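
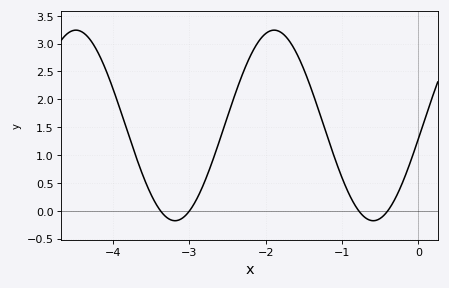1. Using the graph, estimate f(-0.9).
0.277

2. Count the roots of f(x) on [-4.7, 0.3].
4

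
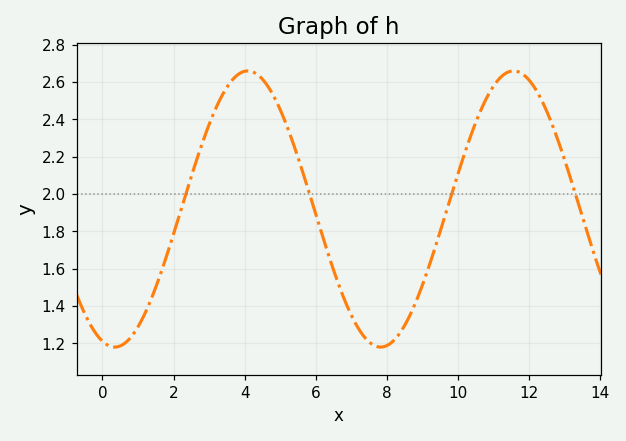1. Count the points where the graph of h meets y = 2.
4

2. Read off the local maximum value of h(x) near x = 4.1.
2.66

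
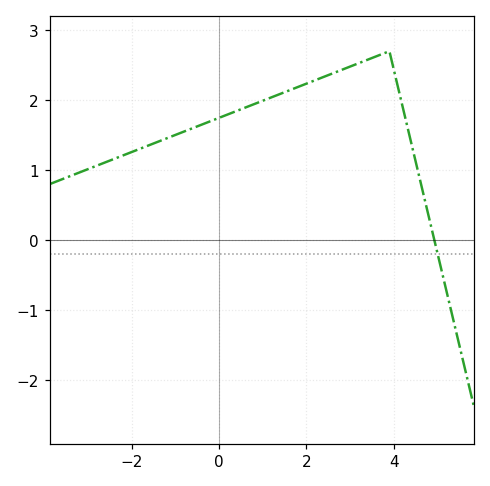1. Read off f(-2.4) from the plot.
1.2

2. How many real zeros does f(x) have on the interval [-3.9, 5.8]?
1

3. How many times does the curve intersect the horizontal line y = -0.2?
1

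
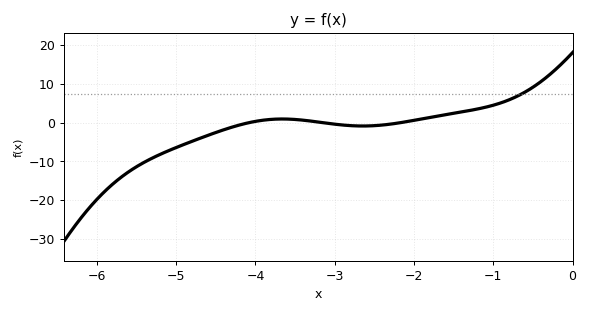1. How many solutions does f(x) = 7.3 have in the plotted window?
1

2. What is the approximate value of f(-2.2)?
-0.116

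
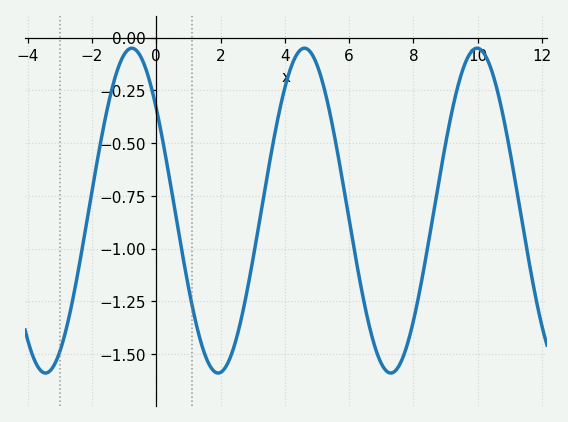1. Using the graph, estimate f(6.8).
-1.46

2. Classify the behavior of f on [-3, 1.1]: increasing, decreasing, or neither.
neither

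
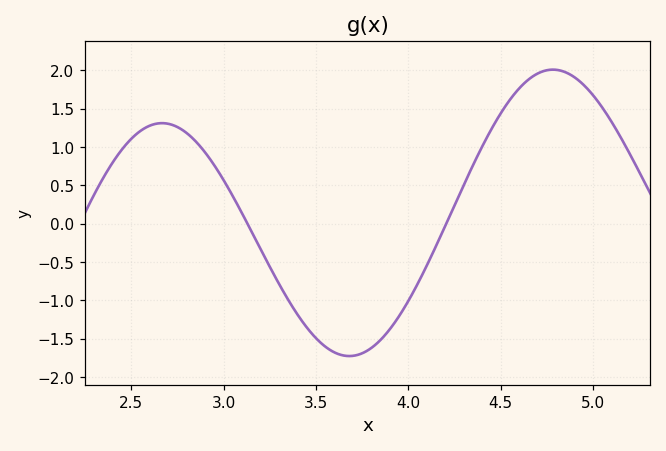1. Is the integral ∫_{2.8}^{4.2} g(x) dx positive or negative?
negative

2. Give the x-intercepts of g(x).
3.15, 4.2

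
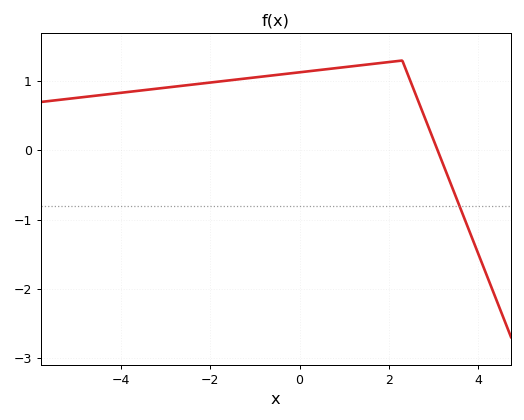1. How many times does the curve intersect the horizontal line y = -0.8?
1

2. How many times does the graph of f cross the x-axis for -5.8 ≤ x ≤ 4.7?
1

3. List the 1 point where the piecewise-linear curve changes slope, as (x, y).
(2.3, 1.3)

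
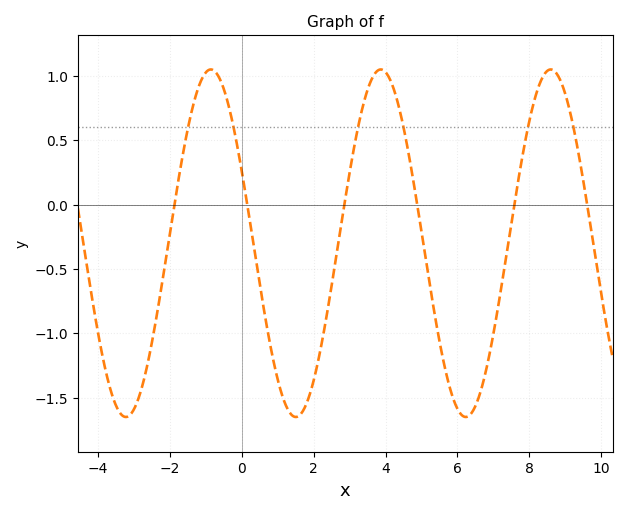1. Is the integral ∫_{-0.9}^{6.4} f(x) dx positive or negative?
negative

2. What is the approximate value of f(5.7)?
-1.33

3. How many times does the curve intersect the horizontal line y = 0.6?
6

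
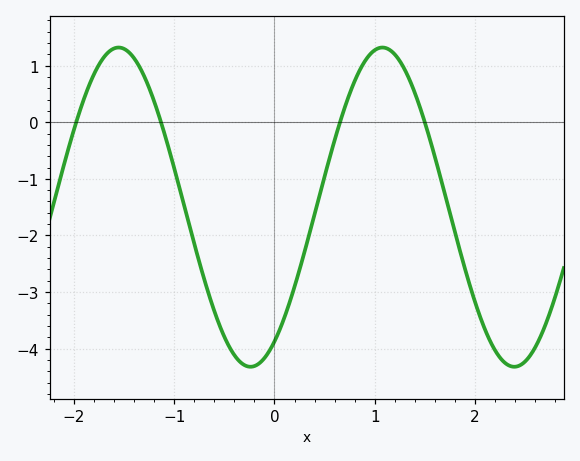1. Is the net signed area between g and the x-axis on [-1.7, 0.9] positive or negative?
negative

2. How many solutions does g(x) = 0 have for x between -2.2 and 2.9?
4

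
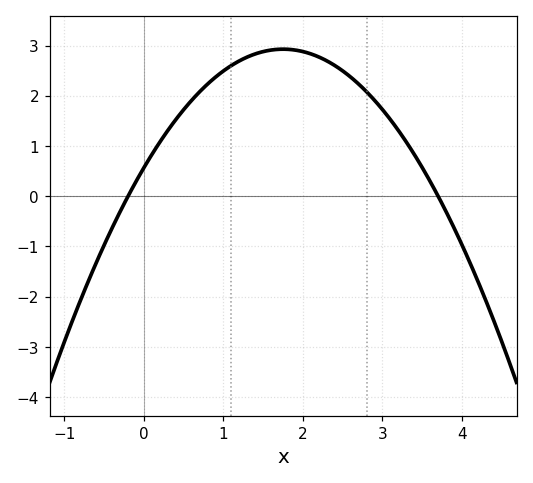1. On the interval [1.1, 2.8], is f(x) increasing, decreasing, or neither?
neither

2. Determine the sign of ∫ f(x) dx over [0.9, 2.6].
positive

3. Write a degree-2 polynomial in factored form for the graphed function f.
y = -0.77(x + 0.2)(x - 3.7)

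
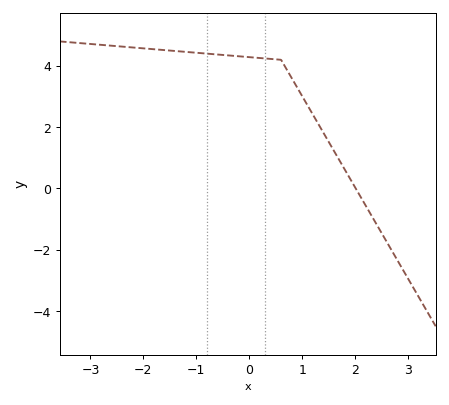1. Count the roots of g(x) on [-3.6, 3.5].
1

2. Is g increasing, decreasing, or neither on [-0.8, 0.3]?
decreasing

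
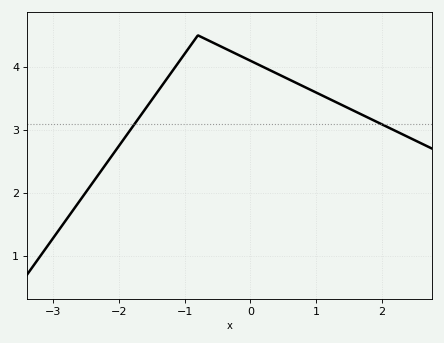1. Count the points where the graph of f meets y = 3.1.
2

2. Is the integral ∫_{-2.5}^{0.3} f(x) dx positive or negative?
positive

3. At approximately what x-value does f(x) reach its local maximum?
-0.801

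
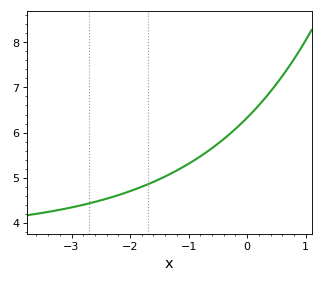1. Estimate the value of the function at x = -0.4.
5.9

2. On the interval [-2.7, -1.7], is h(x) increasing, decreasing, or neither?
increasing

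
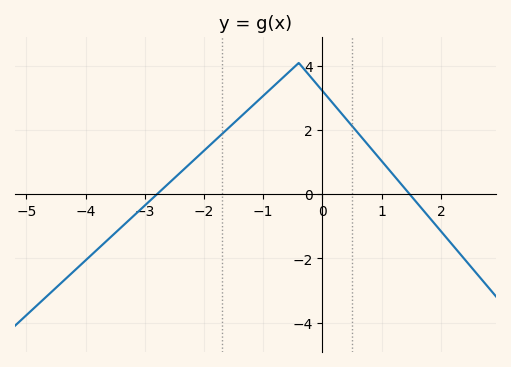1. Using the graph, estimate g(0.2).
2.8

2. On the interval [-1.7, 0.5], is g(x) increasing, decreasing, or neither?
neither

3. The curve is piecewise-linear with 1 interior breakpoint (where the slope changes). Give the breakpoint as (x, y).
(-0.4, 4.1)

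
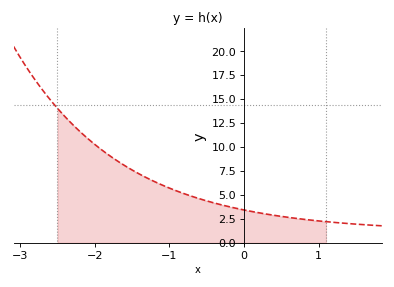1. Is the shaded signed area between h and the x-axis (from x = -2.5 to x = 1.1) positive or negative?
positive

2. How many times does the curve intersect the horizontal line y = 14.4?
1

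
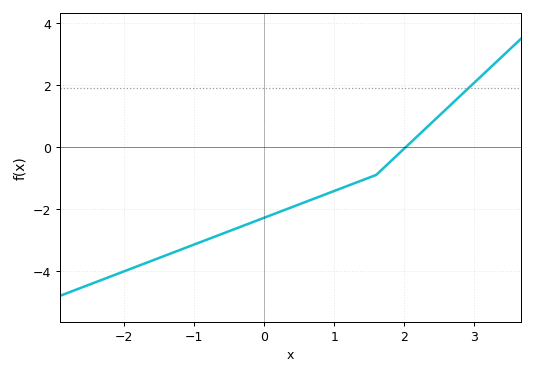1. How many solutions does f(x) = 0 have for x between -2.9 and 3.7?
1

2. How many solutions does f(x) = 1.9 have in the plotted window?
1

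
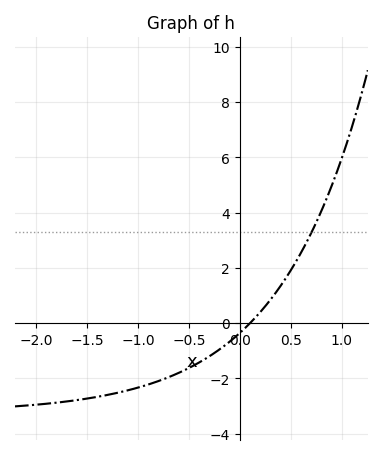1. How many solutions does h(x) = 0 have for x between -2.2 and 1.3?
1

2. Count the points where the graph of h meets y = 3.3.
1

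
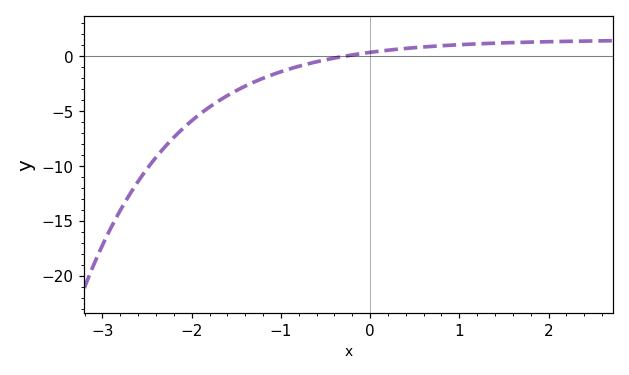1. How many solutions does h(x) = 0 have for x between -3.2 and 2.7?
1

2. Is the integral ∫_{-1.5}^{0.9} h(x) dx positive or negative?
negative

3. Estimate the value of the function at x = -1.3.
-2.5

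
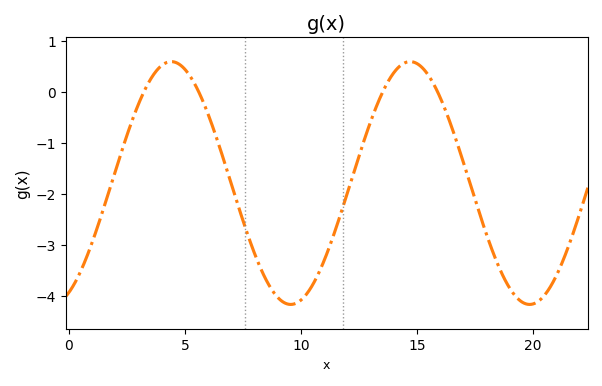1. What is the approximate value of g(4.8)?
0.524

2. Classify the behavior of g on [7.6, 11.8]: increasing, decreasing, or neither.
neither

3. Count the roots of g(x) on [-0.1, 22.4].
4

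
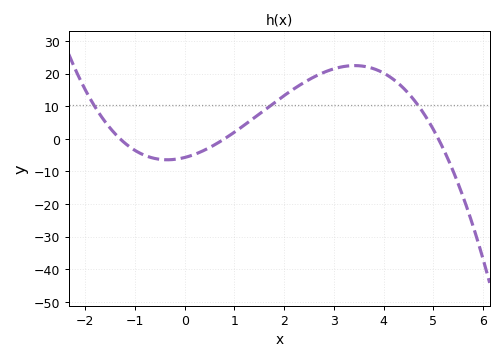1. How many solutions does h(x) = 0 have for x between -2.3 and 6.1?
3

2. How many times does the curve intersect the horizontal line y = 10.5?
3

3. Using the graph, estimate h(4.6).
12.1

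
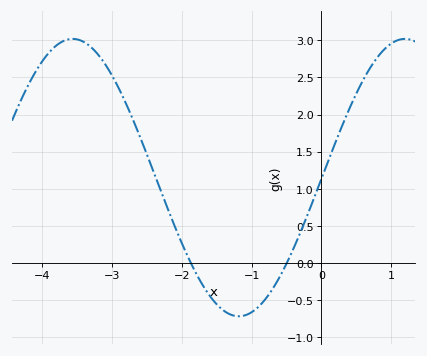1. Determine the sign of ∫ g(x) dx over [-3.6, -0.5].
positive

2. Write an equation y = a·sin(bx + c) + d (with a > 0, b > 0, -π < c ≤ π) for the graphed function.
y = 1.87sin(1.3x - 0.01) + 1.15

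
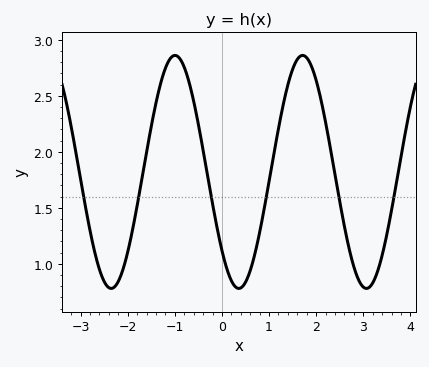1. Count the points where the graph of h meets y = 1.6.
6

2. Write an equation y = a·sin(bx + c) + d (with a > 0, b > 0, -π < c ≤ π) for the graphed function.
y = 1.04sin(2.3x - 2.4) + 1.82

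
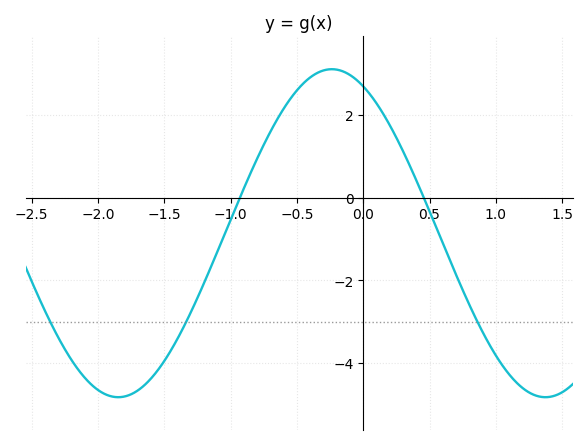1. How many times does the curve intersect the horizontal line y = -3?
3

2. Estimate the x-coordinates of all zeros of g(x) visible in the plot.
-0.93, 0.457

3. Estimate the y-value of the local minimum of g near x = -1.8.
-4.83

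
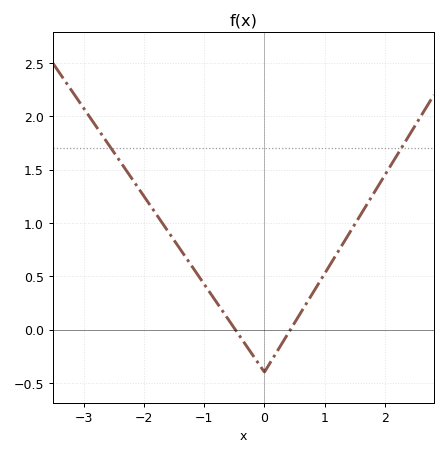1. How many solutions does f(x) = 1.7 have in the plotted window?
2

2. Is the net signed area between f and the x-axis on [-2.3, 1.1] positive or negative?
positive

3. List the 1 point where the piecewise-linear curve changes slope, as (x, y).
(0, -0.4)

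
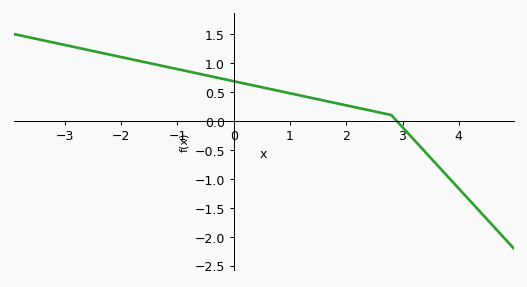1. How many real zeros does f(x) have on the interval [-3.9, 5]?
1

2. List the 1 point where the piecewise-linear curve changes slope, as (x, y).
(2.8, 0.1)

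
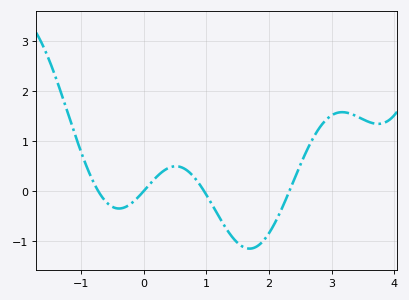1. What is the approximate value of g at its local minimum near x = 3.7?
1.34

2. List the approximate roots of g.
-0.733, 0, 0.959, 2.33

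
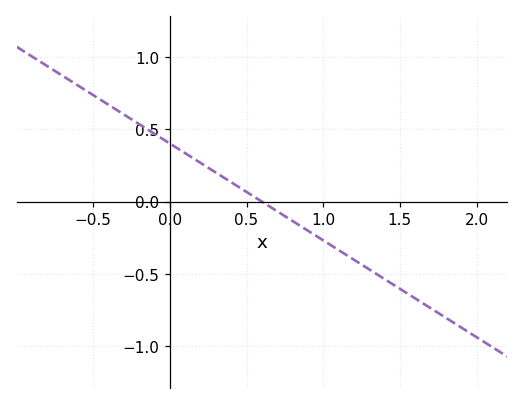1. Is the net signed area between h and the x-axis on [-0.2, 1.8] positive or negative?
negative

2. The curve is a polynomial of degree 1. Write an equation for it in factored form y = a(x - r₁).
y = -0.67(x - 0.6)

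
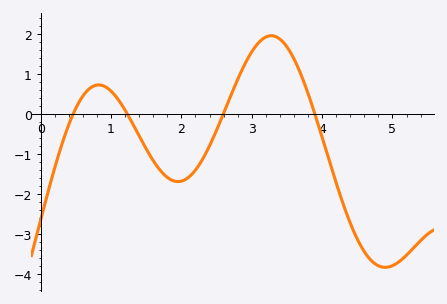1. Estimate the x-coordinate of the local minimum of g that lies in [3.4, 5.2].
4.9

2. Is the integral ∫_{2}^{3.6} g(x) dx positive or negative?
positive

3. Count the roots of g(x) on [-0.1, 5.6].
4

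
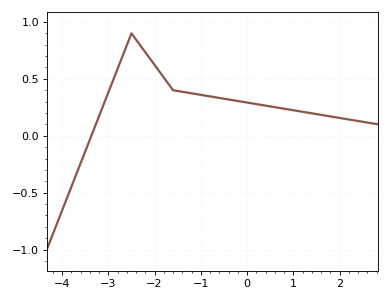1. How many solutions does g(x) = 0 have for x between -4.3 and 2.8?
1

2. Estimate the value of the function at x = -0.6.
0.35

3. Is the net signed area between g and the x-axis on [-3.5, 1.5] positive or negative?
positive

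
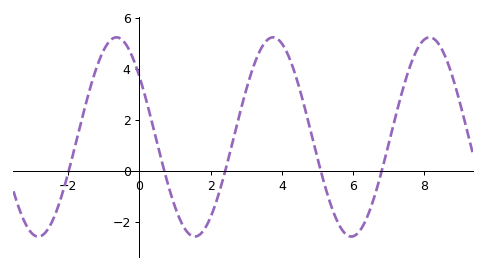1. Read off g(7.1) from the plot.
1.6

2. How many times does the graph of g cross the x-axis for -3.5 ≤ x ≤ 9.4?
5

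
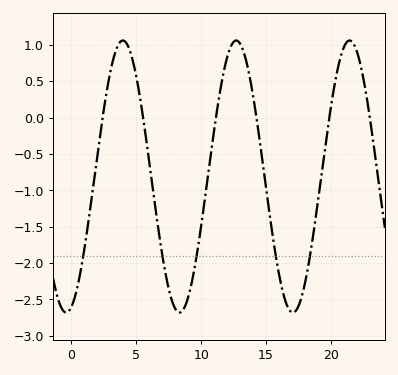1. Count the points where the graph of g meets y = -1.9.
5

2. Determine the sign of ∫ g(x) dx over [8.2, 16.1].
negative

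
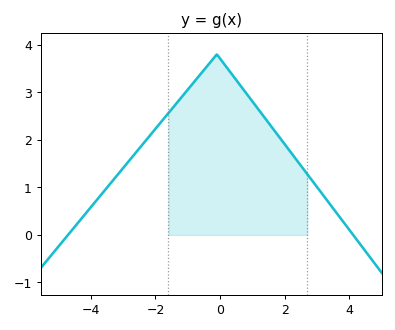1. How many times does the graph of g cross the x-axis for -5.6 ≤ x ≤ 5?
2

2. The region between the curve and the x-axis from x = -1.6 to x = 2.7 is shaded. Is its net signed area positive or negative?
positive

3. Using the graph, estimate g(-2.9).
1.49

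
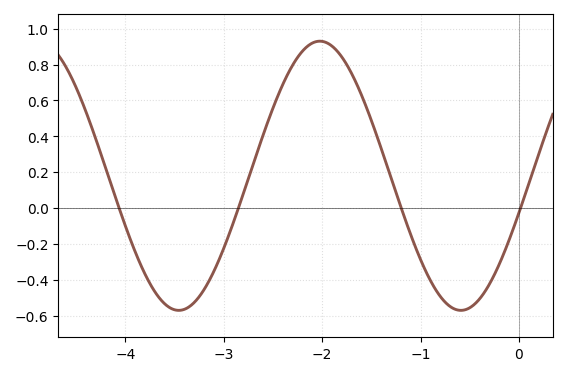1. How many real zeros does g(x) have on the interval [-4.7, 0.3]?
4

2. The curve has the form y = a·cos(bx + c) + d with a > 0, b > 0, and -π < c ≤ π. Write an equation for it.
y = 0.75cos(2.19x - 1.85) + 0.18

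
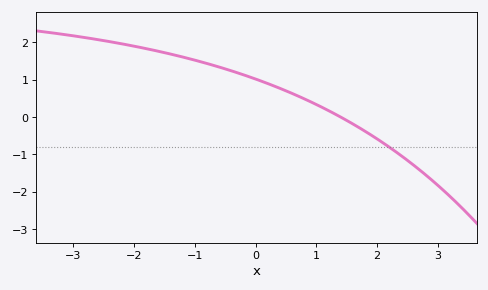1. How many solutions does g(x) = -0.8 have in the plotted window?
1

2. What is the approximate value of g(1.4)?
0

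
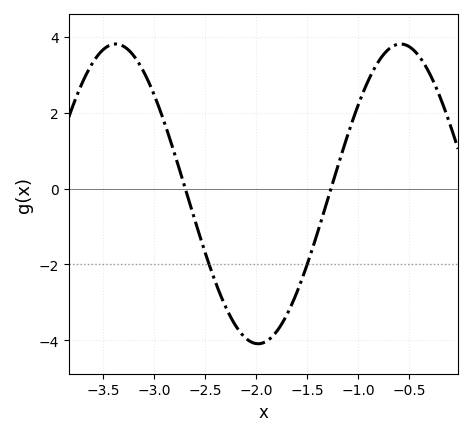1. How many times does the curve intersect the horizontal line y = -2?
2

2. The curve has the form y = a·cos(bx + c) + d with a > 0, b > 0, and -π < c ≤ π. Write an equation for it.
y = 3.95cos(2.25x + 1.31) - 0.14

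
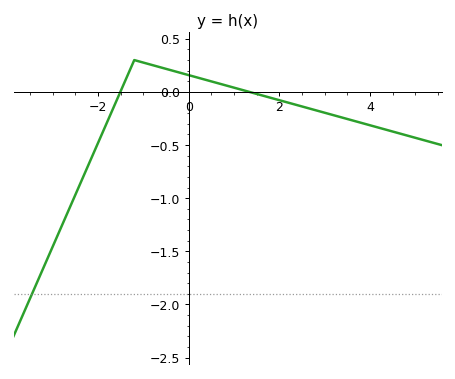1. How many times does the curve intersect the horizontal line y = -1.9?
1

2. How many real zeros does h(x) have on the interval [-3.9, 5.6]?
2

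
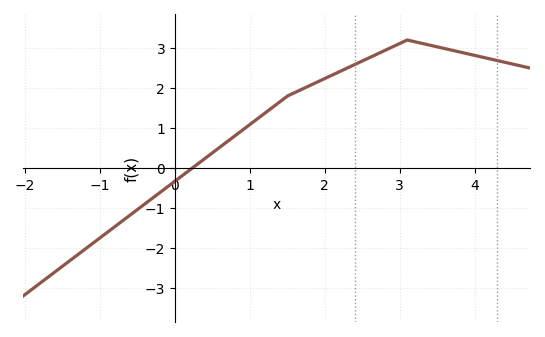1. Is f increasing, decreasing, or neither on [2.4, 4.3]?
neither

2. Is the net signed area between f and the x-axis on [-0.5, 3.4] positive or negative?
positive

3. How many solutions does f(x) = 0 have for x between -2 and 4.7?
1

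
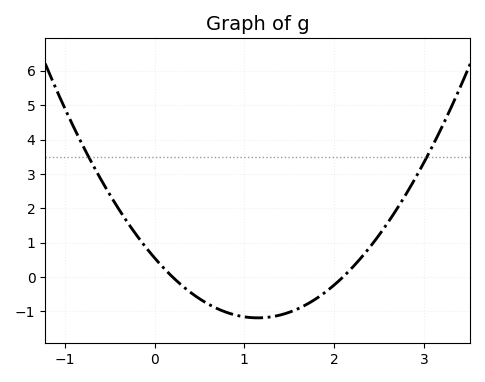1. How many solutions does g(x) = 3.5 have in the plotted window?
2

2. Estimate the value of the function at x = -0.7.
3.33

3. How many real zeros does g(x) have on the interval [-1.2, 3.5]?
2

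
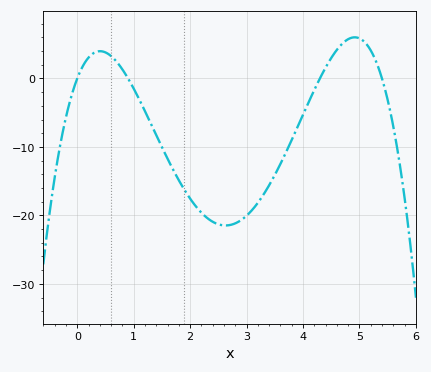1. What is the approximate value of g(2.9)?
-20.7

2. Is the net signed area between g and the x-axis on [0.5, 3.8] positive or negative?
negative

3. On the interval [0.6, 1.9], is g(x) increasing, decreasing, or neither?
decreasing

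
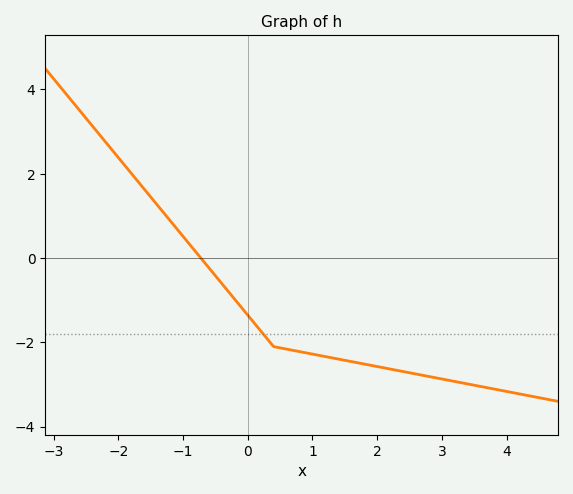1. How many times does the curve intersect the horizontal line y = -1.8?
1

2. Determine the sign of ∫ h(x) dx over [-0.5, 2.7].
negative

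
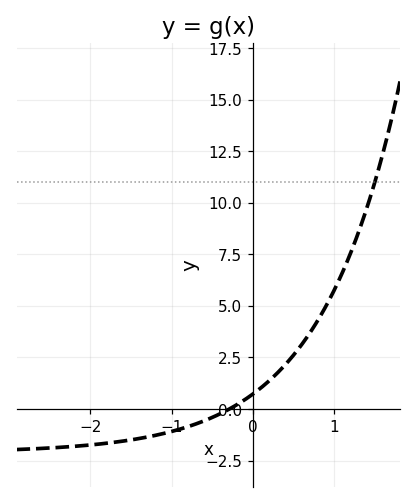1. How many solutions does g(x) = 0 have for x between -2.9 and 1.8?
1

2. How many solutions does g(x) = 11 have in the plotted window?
1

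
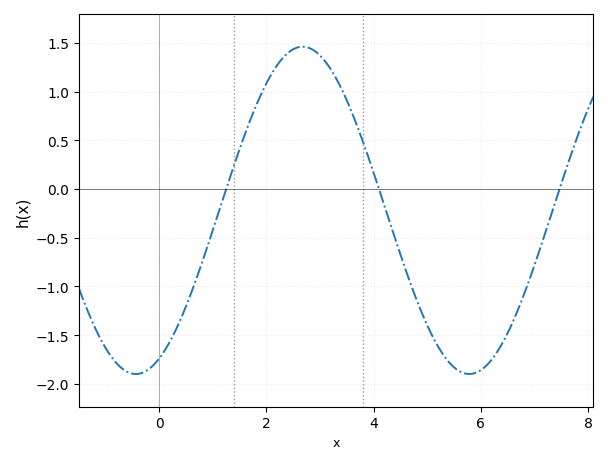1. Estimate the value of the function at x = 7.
-0.785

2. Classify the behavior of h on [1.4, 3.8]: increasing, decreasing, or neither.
neither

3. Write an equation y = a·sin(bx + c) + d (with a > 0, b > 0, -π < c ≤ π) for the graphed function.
y = 1.68sin(1.01x - 1.13) - 0.22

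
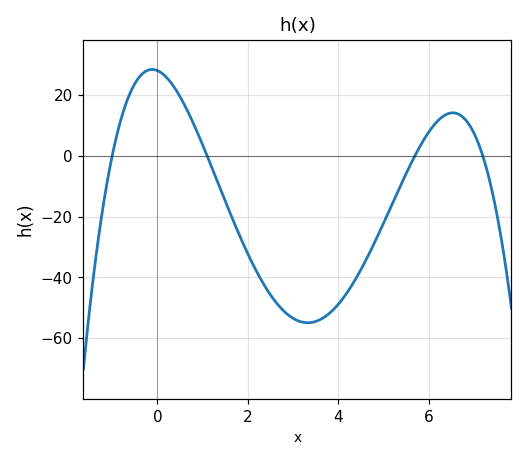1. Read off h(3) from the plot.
-54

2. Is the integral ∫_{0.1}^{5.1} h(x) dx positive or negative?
negative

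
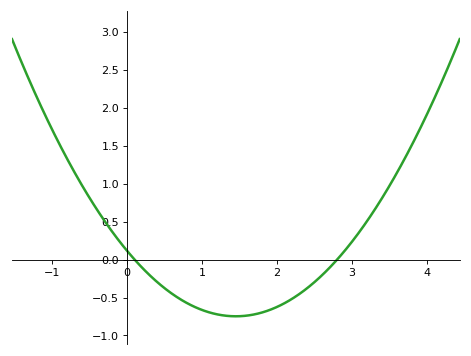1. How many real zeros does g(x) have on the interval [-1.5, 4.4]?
2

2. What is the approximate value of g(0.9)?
-0.6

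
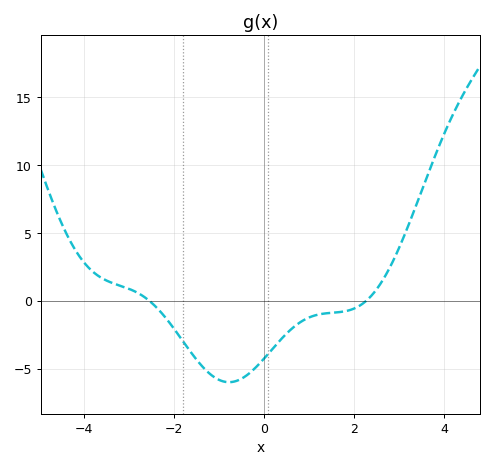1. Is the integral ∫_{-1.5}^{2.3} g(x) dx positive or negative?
negative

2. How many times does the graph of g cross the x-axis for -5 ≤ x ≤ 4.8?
2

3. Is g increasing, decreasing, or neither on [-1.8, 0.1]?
neither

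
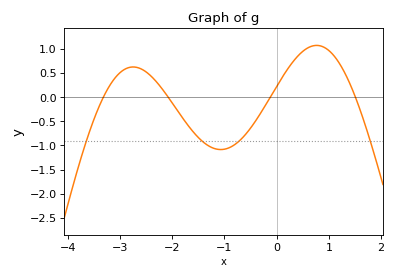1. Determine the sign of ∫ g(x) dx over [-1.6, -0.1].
negative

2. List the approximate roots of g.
-3.32, -2.08, -0.123, 1.51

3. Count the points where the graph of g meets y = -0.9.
4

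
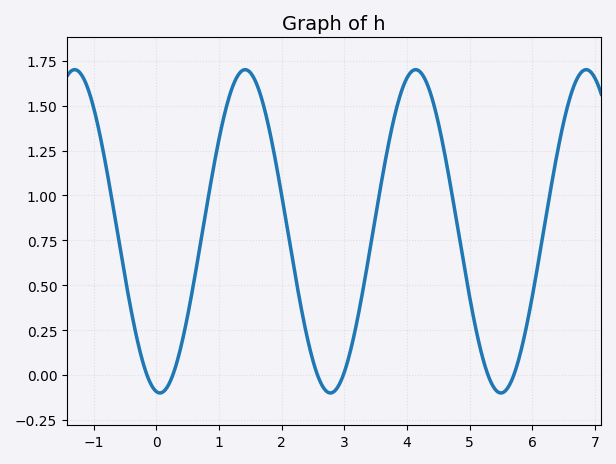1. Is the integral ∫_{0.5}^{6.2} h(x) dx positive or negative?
positive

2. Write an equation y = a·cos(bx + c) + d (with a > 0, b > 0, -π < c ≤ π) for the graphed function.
y = 0.9cos(2.31x + 3.01) + 0.8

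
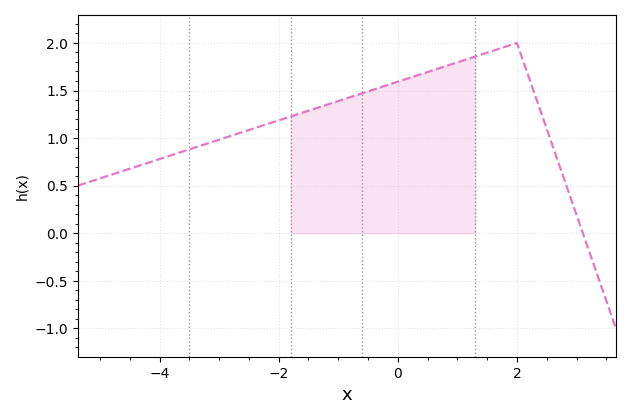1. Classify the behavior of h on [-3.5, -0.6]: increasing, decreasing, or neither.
increasing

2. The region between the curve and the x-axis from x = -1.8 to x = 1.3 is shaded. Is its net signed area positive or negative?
positive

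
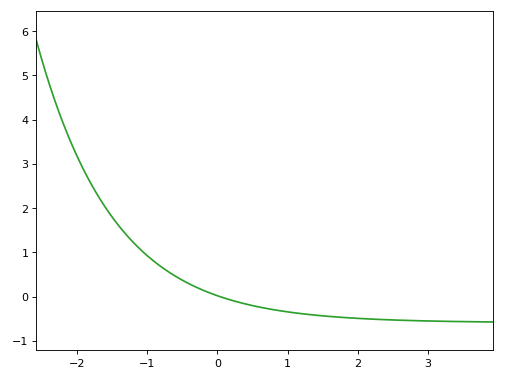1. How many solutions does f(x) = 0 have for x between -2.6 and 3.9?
1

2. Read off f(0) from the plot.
0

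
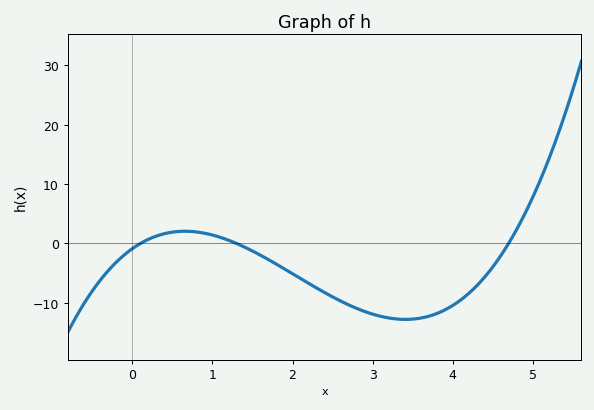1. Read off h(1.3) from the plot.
0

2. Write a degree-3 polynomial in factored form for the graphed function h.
y = 1.42(x - 0.1)(x - 1.3)(x - 4.7)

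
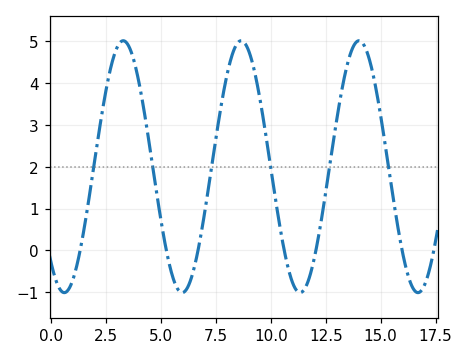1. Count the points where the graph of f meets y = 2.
6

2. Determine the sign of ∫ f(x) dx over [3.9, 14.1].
positive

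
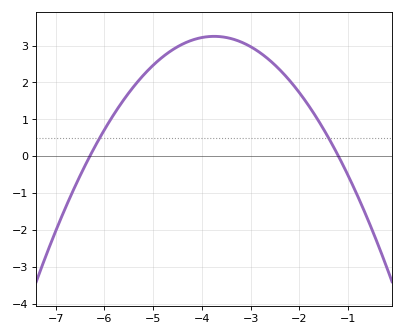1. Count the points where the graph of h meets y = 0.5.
2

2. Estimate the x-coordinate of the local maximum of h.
-3.75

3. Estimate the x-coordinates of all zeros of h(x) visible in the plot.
-6.3, -1.2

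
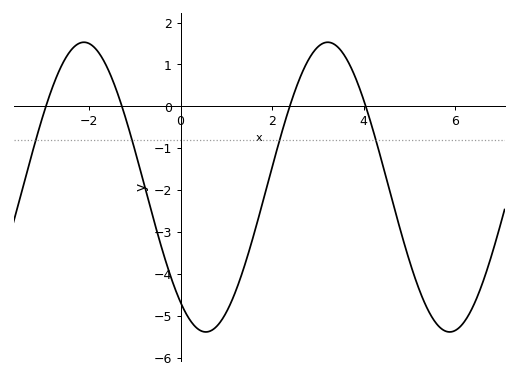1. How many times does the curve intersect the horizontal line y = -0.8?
4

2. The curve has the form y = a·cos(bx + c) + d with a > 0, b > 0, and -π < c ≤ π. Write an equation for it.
y = 3.46cos(1.18x + 2.49) - 1.93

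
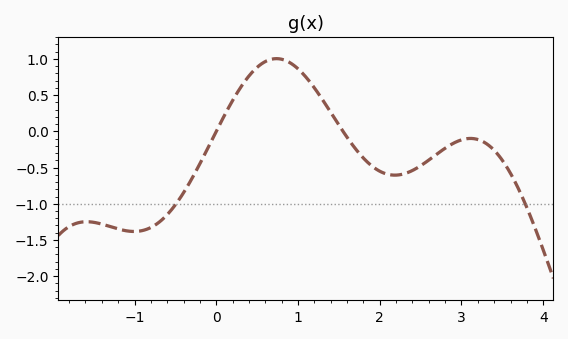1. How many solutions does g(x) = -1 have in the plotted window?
2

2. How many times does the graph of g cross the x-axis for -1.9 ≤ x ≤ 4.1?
2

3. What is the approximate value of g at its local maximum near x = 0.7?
1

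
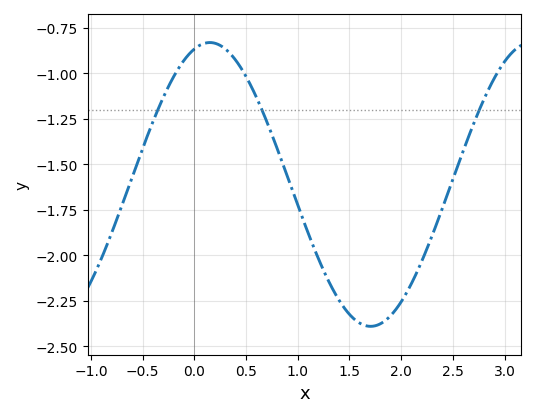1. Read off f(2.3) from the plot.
-1.89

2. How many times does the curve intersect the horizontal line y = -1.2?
3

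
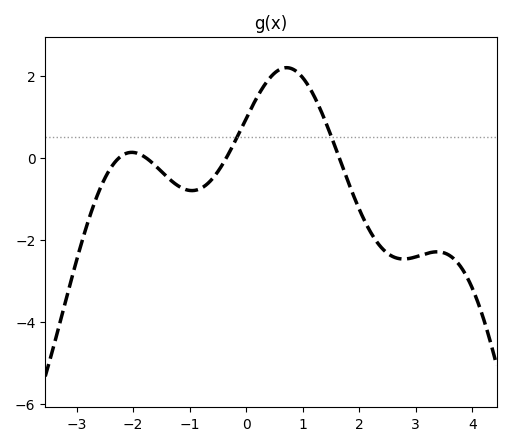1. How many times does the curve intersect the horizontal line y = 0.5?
2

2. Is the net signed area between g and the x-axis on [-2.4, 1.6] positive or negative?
positive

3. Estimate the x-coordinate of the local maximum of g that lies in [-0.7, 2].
0.8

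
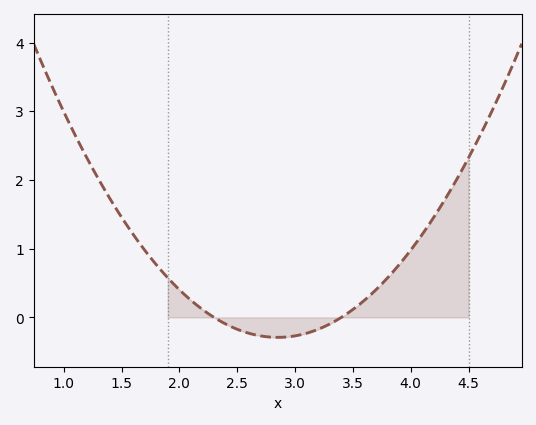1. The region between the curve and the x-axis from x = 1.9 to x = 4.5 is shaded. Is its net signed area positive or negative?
positive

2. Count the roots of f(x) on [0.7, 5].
2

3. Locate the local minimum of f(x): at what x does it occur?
2.8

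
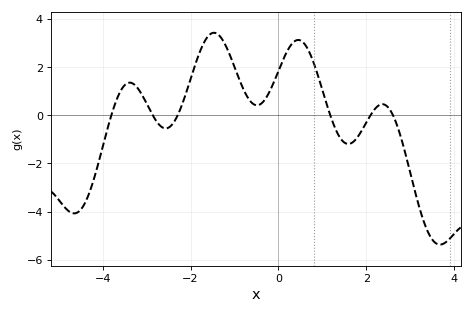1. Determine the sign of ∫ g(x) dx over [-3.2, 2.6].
positive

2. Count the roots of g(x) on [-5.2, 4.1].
6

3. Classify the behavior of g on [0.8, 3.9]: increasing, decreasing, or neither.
neither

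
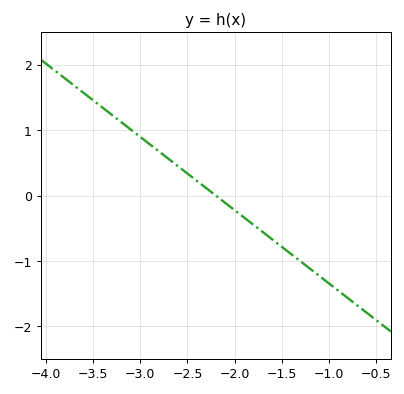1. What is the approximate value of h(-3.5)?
1.46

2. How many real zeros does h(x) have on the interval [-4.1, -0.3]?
1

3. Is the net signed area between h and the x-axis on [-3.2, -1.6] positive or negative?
positive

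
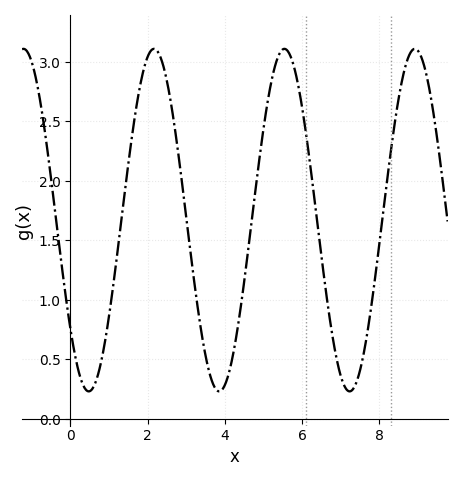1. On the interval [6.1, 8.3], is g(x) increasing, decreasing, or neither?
neither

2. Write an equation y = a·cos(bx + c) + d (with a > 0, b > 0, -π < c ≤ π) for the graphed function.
y = 1.44cos(1.86x + 2.25) + 1.67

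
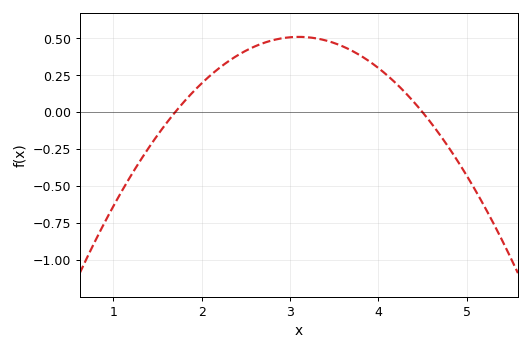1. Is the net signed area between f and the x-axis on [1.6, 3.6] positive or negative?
positive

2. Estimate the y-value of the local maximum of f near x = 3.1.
0.51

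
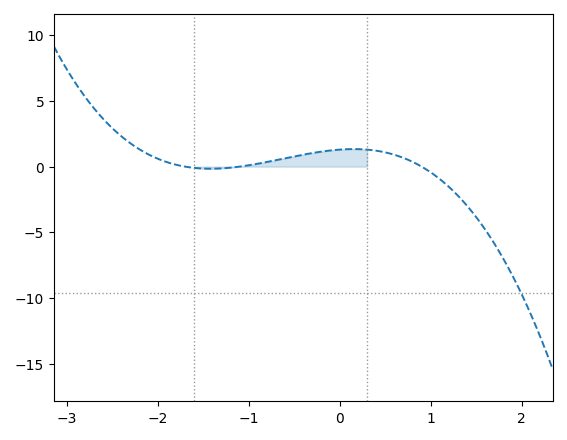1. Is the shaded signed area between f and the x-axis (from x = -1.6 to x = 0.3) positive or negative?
positive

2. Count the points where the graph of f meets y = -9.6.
1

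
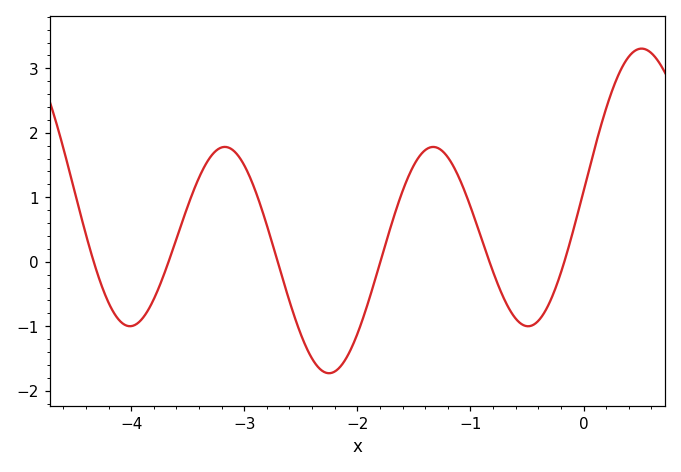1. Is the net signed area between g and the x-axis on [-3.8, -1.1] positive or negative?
positive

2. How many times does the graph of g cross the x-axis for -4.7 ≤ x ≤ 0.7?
6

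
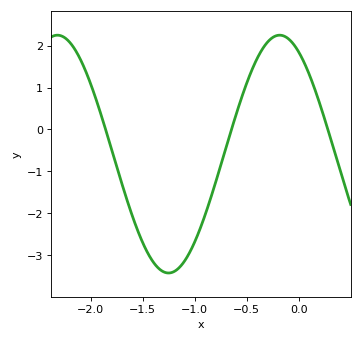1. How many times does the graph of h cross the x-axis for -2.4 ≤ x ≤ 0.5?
3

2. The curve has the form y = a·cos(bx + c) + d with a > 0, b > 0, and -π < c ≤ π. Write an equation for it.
y = 2.84cos(2.94x + 0.54) - 0.59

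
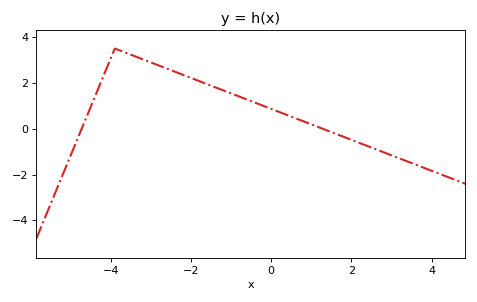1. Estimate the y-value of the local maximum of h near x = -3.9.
3.4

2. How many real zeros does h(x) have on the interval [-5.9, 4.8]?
2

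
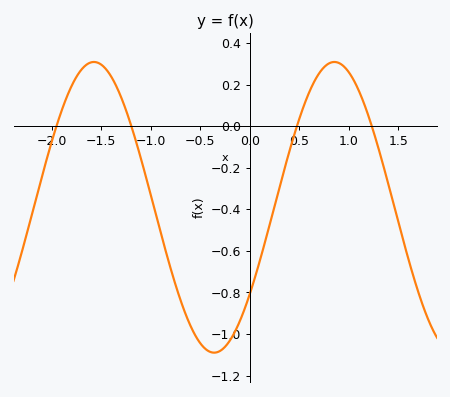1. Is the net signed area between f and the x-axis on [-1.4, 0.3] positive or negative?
negative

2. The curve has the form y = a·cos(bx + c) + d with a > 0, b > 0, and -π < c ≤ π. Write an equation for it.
y = 0.7cos(2.59x - 2.21) - 0.39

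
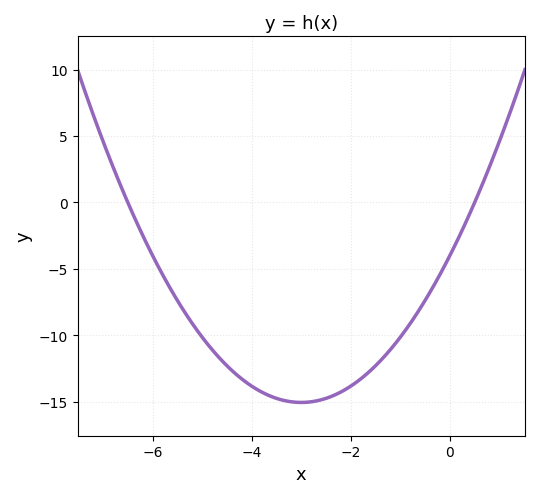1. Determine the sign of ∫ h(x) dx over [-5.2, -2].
negative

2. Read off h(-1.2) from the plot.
-11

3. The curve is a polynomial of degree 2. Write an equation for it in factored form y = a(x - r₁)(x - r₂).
y = 1.23(x + 6.5)(x - 0.5)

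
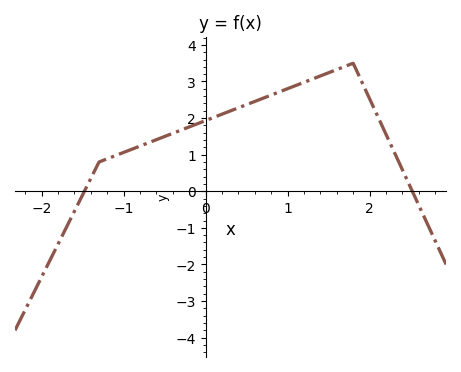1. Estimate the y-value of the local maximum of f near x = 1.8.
3.5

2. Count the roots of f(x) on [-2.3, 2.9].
2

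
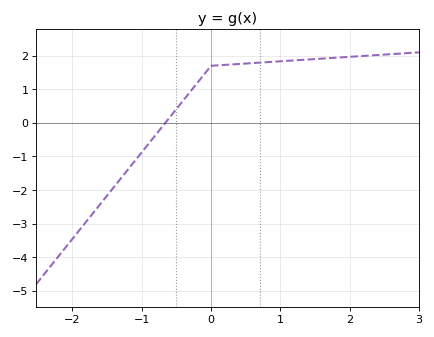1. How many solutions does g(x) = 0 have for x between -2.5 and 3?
1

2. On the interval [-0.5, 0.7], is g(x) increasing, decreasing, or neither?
increasing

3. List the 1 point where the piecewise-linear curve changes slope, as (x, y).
(0, 1.7)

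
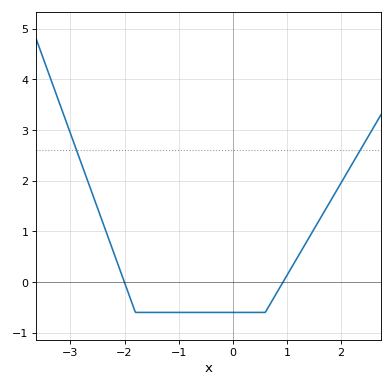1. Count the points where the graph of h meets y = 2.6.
2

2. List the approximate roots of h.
-2, 0.9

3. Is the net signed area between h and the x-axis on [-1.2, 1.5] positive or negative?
negative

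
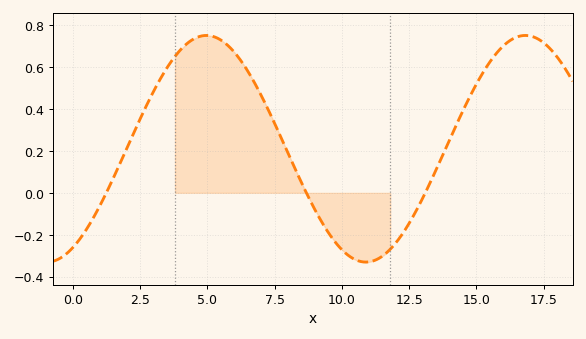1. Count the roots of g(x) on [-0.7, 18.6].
3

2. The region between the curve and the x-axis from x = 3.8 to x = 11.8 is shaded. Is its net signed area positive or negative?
positive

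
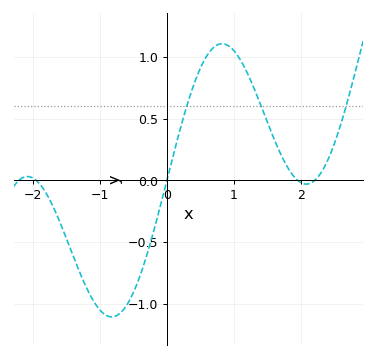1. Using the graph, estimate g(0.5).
0.908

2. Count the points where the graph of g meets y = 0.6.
3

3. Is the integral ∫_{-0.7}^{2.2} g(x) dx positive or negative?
positive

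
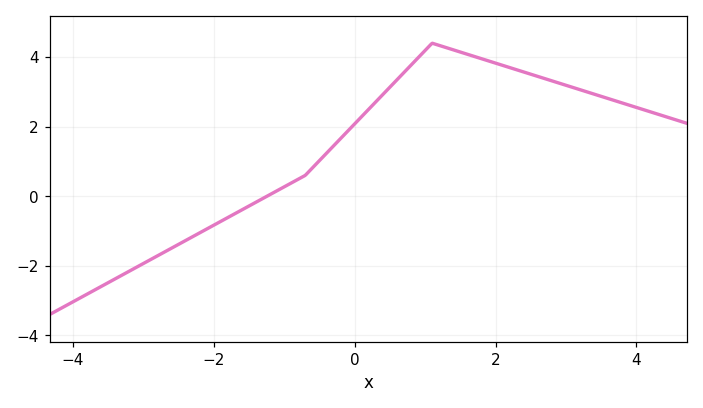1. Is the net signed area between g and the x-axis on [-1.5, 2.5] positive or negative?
positive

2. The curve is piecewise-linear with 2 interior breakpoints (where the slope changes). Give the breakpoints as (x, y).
(-0.7, 0.6); (1.1, 4.4)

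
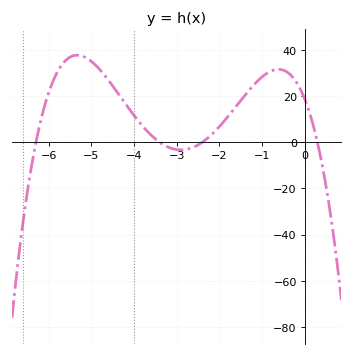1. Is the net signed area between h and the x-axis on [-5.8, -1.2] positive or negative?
positive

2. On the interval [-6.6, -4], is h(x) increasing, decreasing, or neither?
neither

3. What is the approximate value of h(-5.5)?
36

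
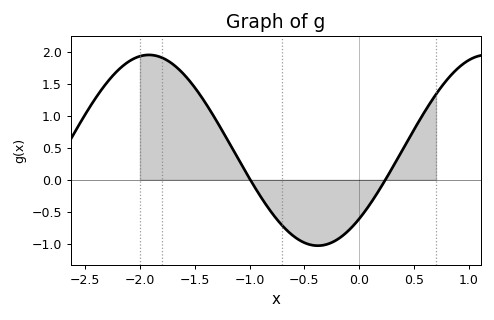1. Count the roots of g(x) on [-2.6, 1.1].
2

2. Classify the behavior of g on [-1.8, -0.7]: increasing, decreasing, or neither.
decreasing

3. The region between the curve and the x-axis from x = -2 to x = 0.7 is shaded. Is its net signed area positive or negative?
positive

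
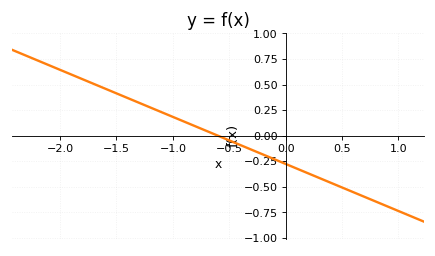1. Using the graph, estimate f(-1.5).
0.42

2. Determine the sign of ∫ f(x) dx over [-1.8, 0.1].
positive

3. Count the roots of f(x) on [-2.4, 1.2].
1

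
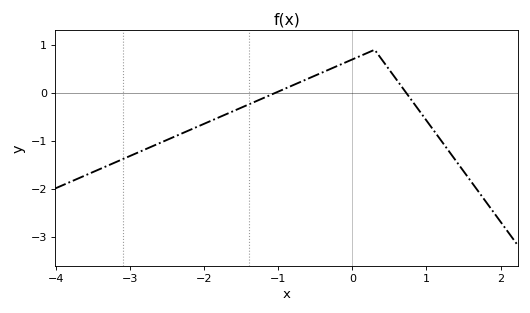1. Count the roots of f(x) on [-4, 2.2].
2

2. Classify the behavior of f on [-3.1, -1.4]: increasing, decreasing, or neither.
increasing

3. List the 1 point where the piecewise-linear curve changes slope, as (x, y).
(0.3, 0.9)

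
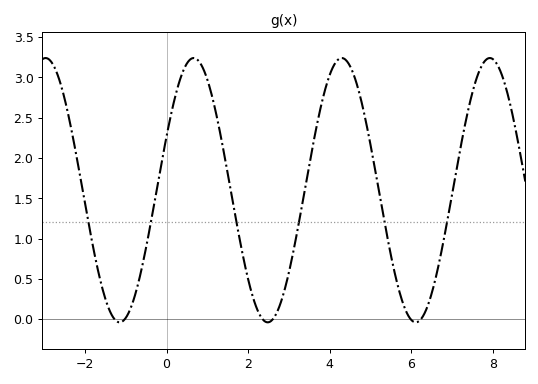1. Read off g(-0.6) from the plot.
0.65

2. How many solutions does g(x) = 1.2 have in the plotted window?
6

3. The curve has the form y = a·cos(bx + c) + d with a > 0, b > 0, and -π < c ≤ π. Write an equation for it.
y = 1.64cos(1.7x - 1.1) + 1.6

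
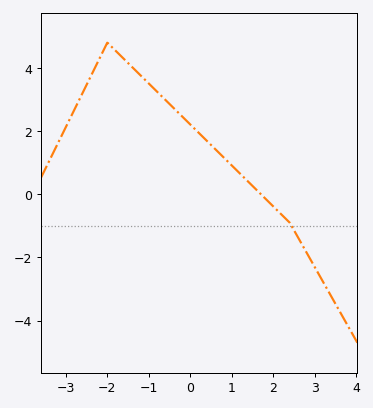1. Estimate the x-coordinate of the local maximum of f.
-2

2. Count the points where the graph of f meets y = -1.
1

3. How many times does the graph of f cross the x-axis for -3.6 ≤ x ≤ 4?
1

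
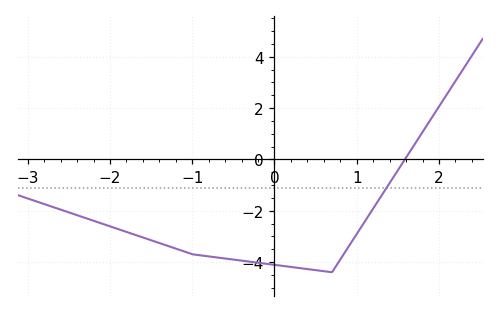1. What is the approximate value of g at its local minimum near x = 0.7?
-4.4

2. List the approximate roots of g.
1.6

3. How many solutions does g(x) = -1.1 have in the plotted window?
1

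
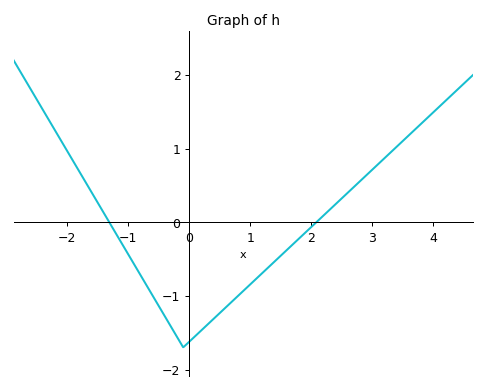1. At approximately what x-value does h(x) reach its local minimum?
-0.098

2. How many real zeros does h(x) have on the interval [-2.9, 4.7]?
2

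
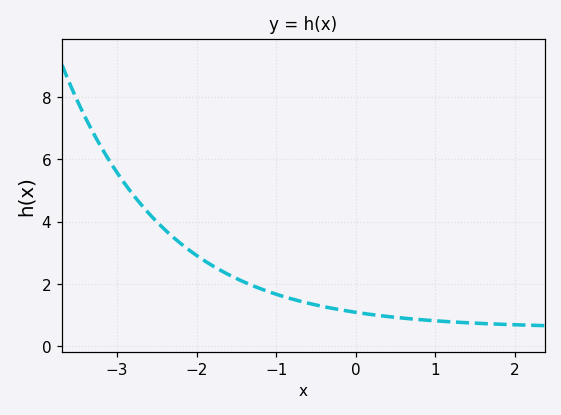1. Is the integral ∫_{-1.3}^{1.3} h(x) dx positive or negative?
positive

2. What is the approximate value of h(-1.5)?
2.17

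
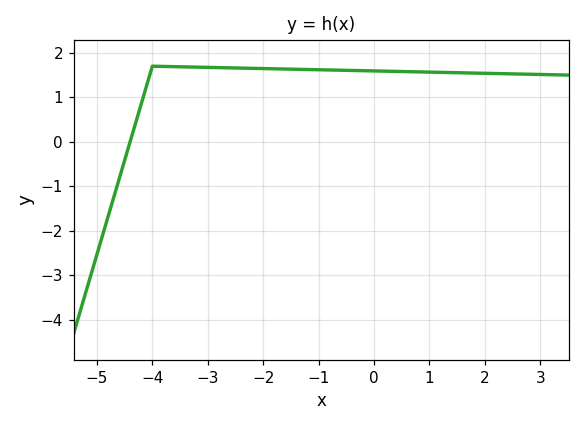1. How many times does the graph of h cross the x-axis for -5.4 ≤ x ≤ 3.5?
1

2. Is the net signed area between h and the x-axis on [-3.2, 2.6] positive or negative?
positive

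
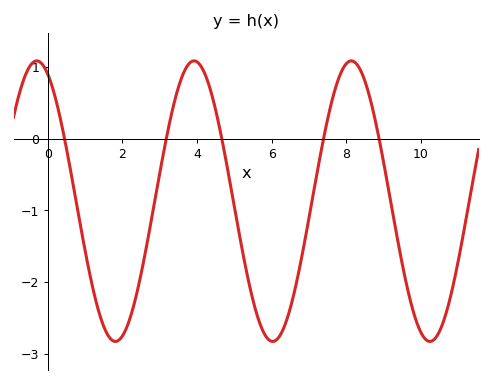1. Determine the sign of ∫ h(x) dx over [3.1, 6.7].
negative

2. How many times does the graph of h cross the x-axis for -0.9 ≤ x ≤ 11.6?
5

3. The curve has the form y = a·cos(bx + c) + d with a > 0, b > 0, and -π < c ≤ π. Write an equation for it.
y = 1.96cos(1.5x + 0.44) - 0.87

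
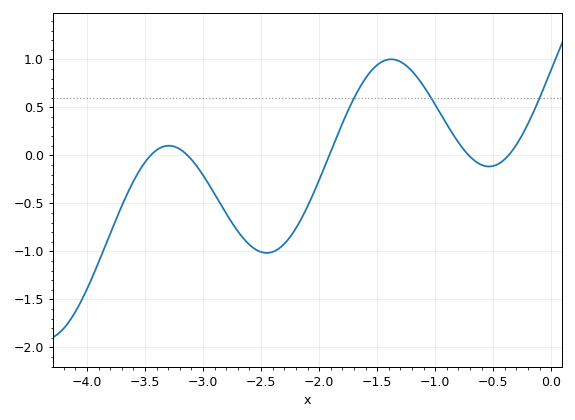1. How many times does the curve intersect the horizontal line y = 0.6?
3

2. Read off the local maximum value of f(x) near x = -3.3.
0.101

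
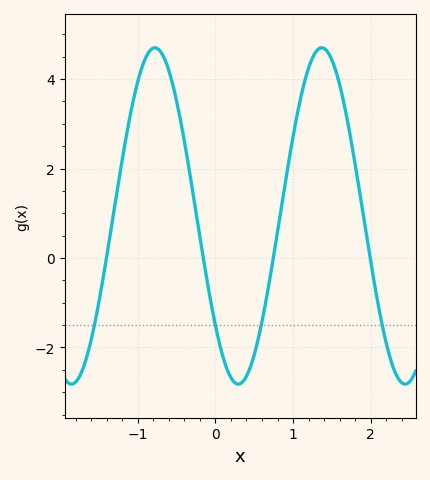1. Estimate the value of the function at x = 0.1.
-2.2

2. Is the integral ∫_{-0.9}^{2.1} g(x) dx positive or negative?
positive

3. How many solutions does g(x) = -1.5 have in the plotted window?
4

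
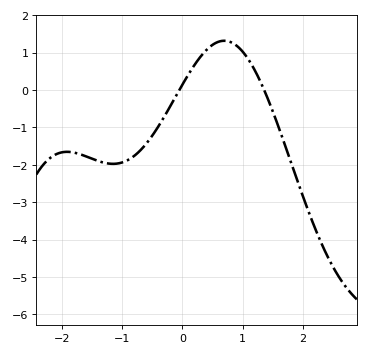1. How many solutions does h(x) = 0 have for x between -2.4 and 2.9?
2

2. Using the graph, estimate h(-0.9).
-1.87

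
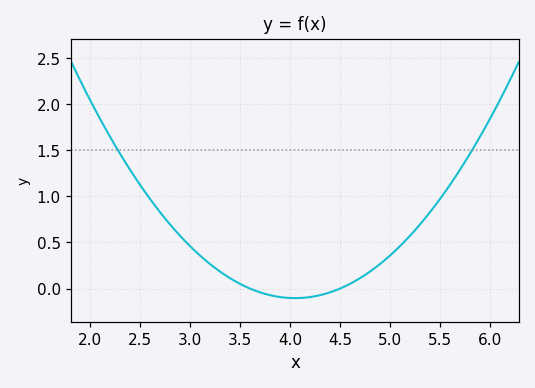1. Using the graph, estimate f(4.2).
-0.1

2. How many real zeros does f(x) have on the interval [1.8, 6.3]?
2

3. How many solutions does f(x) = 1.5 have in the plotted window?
2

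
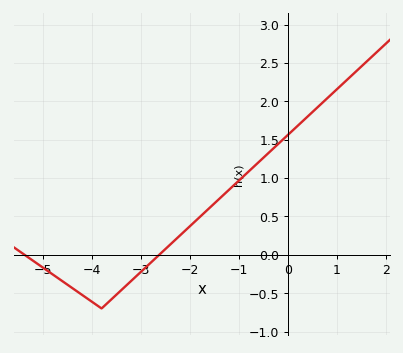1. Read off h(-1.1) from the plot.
0.909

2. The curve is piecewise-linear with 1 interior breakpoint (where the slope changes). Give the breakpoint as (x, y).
(-3.8, -0.7)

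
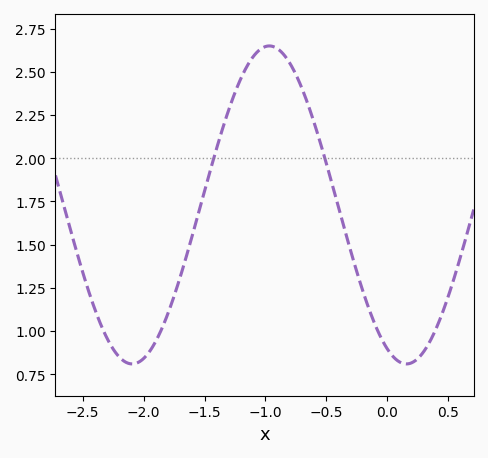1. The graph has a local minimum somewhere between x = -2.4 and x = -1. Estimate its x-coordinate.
-2.09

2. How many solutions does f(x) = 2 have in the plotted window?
2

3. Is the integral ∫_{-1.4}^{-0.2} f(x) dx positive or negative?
positive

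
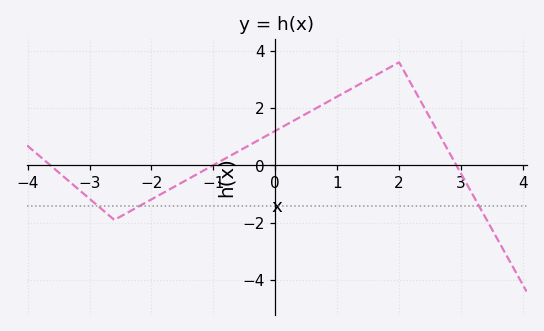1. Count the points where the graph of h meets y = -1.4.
3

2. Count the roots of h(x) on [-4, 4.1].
3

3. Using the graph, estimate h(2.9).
0.2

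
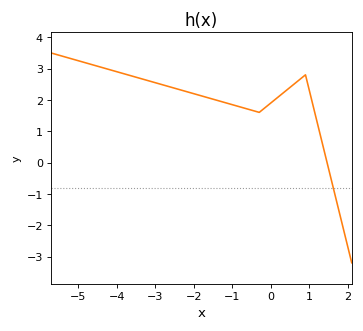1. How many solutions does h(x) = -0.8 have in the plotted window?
1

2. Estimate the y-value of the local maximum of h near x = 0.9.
2.8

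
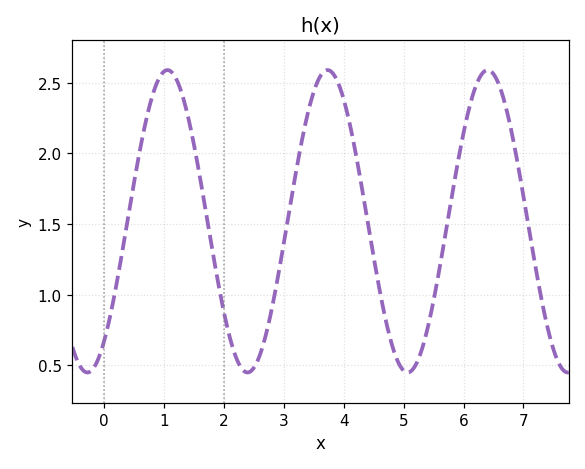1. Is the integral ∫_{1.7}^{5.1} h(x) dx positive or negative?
positive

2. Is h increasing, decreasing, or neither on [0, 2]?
neither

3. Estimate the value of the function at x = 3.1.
1.62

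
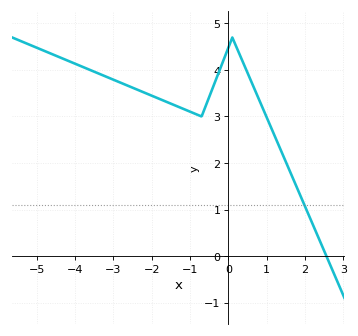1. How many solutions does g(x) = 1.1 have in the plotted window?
1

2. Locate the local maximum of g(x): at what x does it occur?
0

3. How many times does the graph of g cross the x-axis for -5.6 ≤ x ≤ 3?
1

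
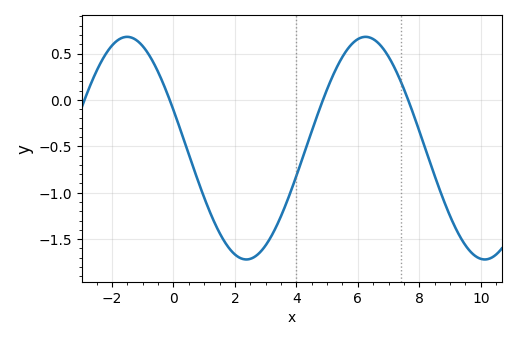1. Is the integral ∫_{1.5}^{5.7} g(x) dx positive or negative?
negative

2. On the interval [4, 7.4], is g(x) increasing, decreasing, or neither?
neither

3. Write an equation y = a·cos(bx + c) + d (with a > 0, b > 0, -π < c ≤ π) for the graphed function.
y = 1.2cos(0.81x + 1.2) - 0.52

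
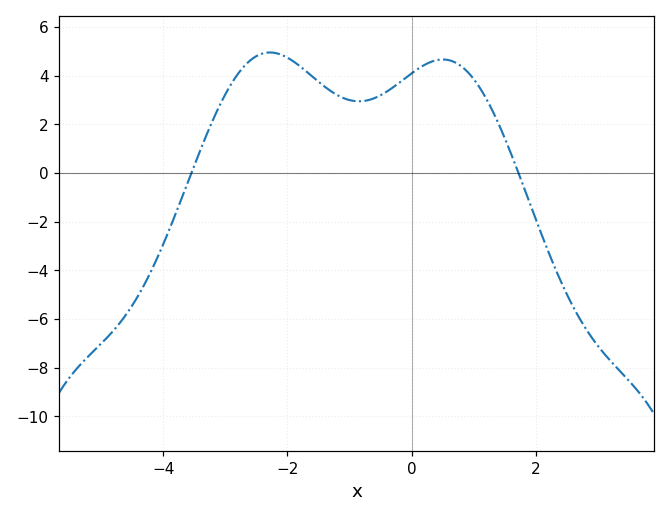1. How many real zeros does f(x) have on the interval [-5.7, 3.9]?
2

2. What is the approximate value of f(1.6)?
0.801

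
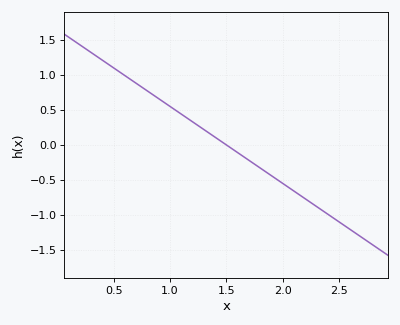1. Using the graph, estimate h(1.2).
0.33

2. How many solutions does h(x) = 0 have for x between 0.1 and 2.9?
1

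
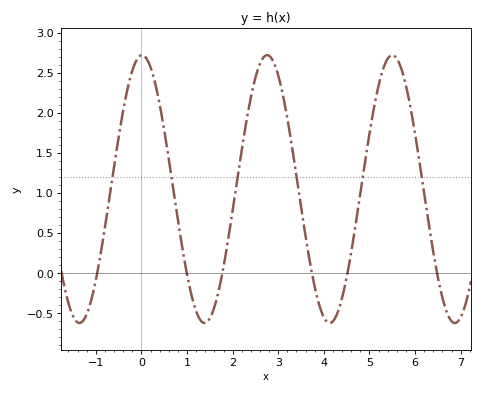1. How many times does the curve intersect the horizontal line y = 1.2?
6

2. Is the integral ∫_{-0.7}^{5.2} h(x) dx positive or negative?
positive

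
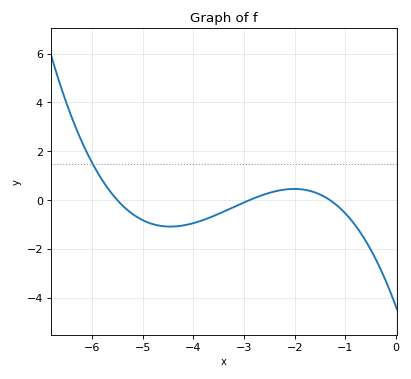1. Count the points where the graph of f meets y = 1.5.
1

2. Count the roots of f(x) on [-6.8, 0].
3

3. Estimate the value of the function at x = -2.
0.463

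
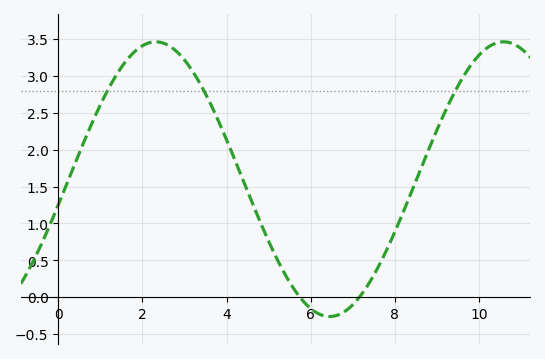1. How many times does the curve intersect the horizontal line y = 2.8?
3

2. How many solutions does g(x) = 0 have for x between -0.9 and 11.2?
2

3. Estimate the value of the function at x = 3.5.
2.75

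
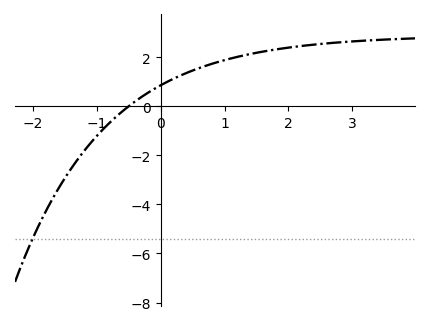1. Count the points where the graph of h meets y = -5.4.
1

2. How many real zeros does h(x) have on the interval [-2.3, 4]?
1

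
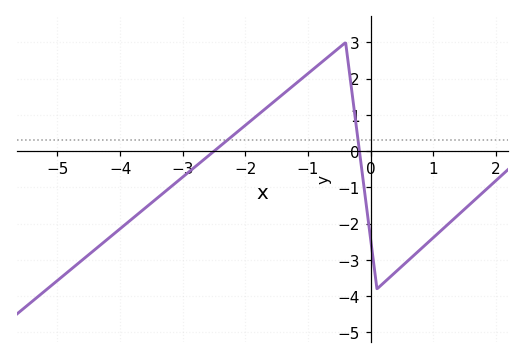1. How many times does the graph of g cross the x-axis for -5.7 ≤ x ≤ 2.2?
2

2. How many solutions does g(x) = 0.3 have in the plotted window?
2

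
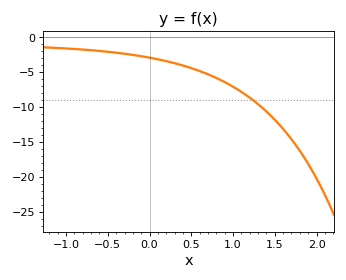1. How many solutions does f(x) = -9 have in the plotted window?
1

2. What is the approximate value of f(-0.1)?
-2.5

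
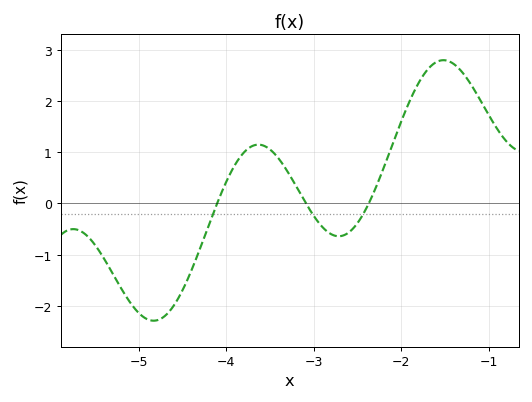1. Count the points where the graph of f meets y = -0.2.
3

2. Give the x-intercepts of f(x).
-4.1, -3.1, -2.4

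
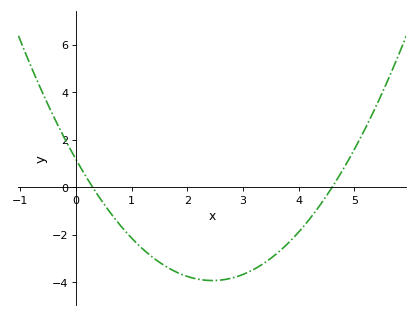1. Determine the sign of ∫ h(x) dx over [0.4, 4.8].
negative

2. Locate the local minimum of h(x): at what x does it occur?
2.45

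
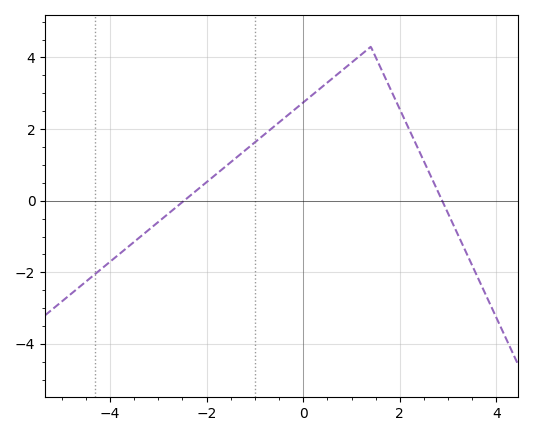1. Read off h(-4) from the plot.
-1.71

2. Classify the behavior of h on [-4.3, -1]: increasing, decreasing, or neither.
increasing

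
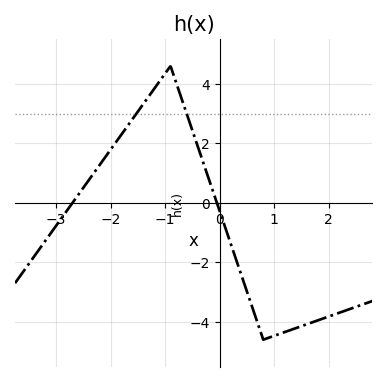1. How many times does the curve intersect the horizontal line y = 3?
2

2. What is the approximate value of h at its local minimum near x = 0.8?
-4.6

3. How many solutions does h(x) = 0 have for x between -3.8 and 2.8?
2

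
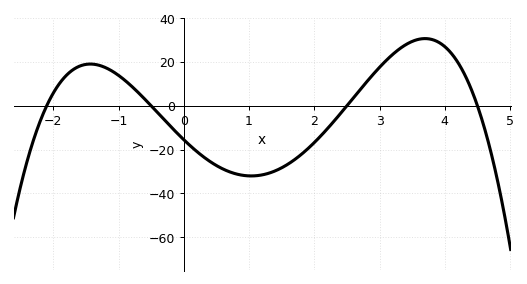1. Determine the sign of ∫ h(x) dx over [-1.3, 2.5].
negative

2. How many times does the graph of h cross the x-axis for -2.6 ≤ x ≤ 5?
4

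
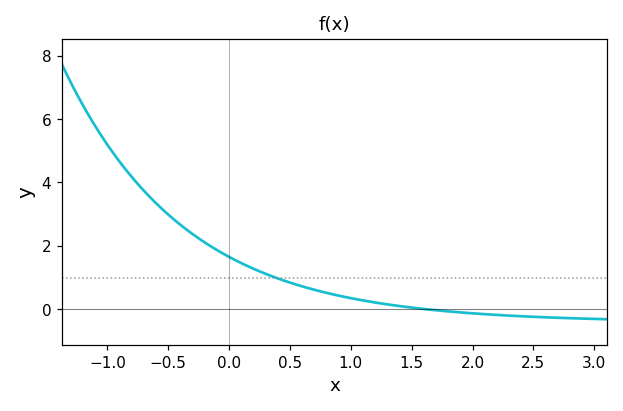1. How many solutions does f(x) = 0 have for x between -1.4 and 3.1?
1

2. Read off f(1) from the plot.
0.348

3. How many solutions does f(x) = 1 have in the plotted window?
1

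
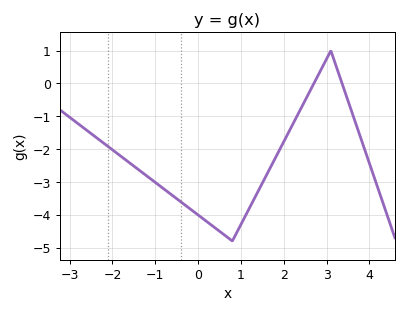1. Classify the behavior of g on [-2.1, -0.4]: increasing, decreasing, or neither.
decreasing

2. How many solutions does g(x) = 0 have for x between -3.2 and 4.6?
2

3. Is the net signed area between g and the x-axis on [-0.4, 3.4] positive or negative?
negative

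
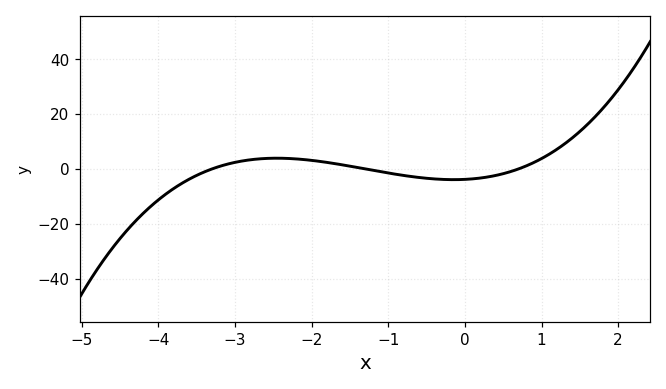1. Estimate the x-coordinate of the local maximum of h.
-2.5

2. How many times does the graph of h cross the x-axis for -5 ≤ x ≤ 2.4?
3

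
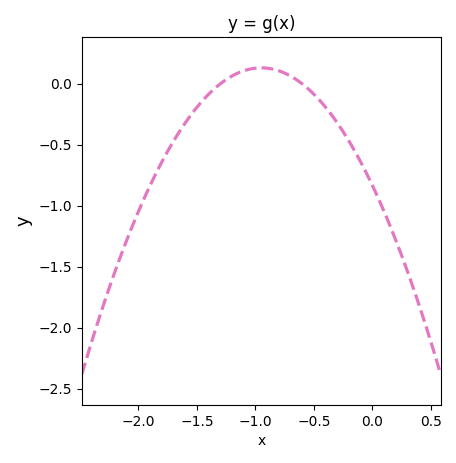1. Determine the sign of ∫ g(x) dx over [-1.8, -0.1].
negative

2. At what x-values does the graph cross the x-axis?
-1.3, -0.6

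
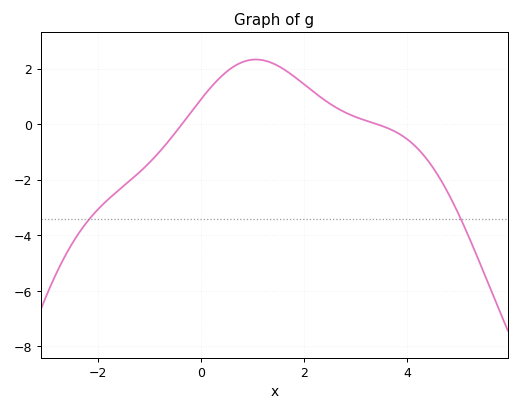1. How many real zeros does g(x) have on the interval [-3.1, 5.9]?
2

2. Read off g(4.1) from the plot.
-0.7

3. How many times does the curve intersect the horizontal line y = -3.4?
2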